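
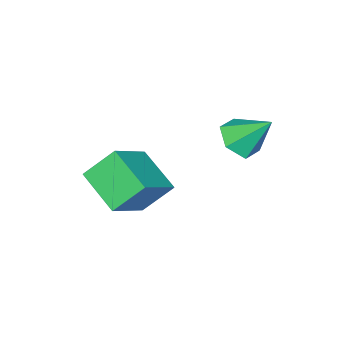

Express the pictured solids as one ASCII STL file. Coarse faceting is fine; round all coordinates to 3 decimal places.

solid 
facet normal 0.145 -0.672 -0.726
outer loop
vertex -0.017 2.059 3.034
vertex -0.392 2.613 2.447
vertex 0.485 2.646 2.591
endloop
endfacet
facet normal 0.674 -0.019 0.739
outer loop
vertex -0.017 2.059 3.034
vertex 0.485 2.646 2.591
vertex -0.628 3.707 3.633
endloop
endfacet
facet normal 0.145 -0.671 -0.727
outer loop
vertex 0.485 2.646 2.591
vertex -0.392 2.613 2.447
vertex 0.11 3.2 2.005
endloop
endfacet
facet normal 0.747 0.650 0.136
outer loop
vertex 0.485 2.646 2.591
vertex 0.11 3.2 2.005
vertex -0.628 3.707 3.633
endloop
endfacet
facet normal 0.144 -0.671 -0.727
outer loop
vertex 0.11 3.2 2.005
vertex -0.392 2.613 2.447
vertex -0.768 3.167 1.861
endloop
endfacet
facet normal 0.012 0.956 -0.292
outer loop
vertex 0.11 3.2 2.005
vertex -0.768 3.167 1.861
vertex -0.628 3.707 3.633
endloop
endfacet
facet normal 0.144 -0.671 -0.727
outer loop
vertex -0.768 3.167 1.861
vertex -0.392 2.613 2.447
vertex -1.27 2.58 2.303
endloop
endfacet
facet normal -0.797 0.593 -0.118
outer loop
vertex -0.768 3.167 1.861
vertex -1.27 2.58 2.303
vertex -0.628 3.707 3.633
endloop
endfacet
facet normal 0.144 -0.672 -0.727
outer loop
vertex -1.27 2.58 2.303
vertex -0.392 2.613 2.447
vertex -0.894 2.026 2.89
endloop
endfacet
facet normal -0.871 -0.077 0.485
outer loop
vertex -1.27 2.58 2.303
vertex -0.894 2.026 2.89
vertex -0.628 3.707 3.633
endloop
endfacet
facet normal 0.145 -0.672 -0.726
outer loop
vertex -0.894 2.026 2.89
vertex -0.392 2.613 2.447
vertex -0.017 2.059 3.034
endloop
endfacet
facet normal -0.136 -0.382 0.914
outer loop
vertex -0.894 2.026 2.89
vertex -0.017 2.059 3.034
vertex -0.628 3.707 3.633
endloop
endfacet
facet normal -0.824 -0.042 -0.566
outer loop
vertex -0.104 -1.137 0.225
vertex 0.381 0.491 -0.603
vertex 0.68 -1.922 -0.858
endloop
endfacet
facet normal -0.257 -0.861 0.438
outer loop
vertex 2.459 -1.831 0.363
vertex -0.104 -1.137 0.225
vertex 0.68 -1.922 -0.858
endloop
endfacet
facet normal -0.824 -0.042 -0.566
outer loop
vertex 0.68 -1.922 -0.858
vertex 0.381 0.491 -0.603
vertex 1.165 -0.294 -1.686
endloop
endfacet
facet normal 0.506 -0.506 -0.699
outer loop
vertex 1.165 -0.294 -1.686
vertex 2.459 -1.831 0.363
vertex 0.68 -1.922 -0.858
endloop
endfacet
facet normal -0.506 0.506 0.699
outer loop
vertex -0.104 -1.137 0.225
vertex 2.16 0.582 0.618
vertex 0.381 0.491 -0.603
endloop
endfacet
facet normal -0.257 -0.861 0.438
outer loop
vertex 1.675 -1.046 1.446
vertex -0.104 -1.137 0.225
vertex 2.459 -1.831 0.363
endloop
endfacet
facet normal -0.506 0.506 0.699
outer loop
vertex 1.675 -1.046 1.446
vertex 2.16 0.582 0.618
vertex -0.104 -1.137 0.225
endloop
endfacet
facet normal 0.257 0.861 -0.438
outer loop
vertex 0.381 0.491 -0.603
vertex 2.16 0.582 0.618
vertex 1.165 -0.294 -1.686
endloop
endfacet
facet normal 0.506 -0.506 -0.699
outer loop
vertex 2.944 -0.203 -0.465
vertex 2.459 -1.831 0.363
vertex 1.165 -0.294 -1.686
endloop
endfacet
facet normal 0.257 0.861 -0.438
outer loop
vertex 1.165 -0.294 -1.686
vertex 2.16 0.582 0.618
vertex 2.944 -0.203 -0.465
endloop
endfacet
facet normal 0.824 0.042 0.566
outer loop
vertex 2.944 -0.203 -0.465
vertex 1.675 -1.046 1.446
vertex 2.459 -1.831 0.363
endloop
endfacet
facet normal 0.824 0.042 0.566
outer loop
vertex 2.16 0.582 0.618
vertex 1.675 -1.046 1.446
vertex 2.944 -0.203 -0.465
endloop
endfacet

endsolid


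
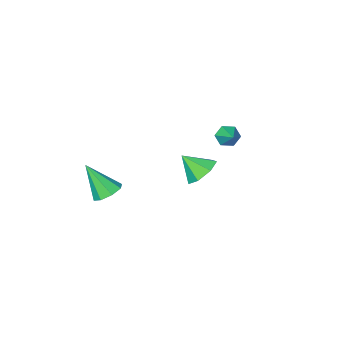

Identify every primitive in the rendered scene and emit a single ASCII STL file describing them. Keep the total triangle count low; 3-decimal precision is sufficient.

solid 
facet normal -0.507 0.514 -0.692
outer loop
vertex -3.261 -2.801 -3.361
vertex -4.093 -2.913 -2.835
vertex -3.424 -2.185 -2.784
endloop
endfacet
facet normal 0.982 0.128 0.140
outer loop
vertex -3.261 -2.801 -3.361
vertex -3.424 -2.185 -2.784
vertex -3.367 -3.647 -1.845
endloop
endfacet
facet normal -0.507 0.514 -0.692
outer loop
vertex -3.424 -2.185 -2.784
vertex -4.093 -2.913 -2.835
vertex -4.09 -2.117 -2.246
endloop
endfacet
facet normal 0.588 0.453 0.670
outer loop
vertex -3.424 -2.185 -2.784
vertex -4.09 -2.117 -2.246
vertex -3.367 -3.647 -1.845
endloop
endfacet
facet normal -0.507 0.514 -0.692
outer loop
vertex -4.09 -2.117 -2.246
vertex -4.093 -2.913 -2.835
vertex -4.758 -2.648 -2.151
endloop
endfacet
facet normal -0.047 0.233 0.971
outer loop
vertex -4.09 -2.117 -2.246
vertex -4.758 -2.648 -2.151
vertex -3.367 -3.647 -1.845
endloop
endfacet
facet normal -0.507 0.514 -0.692
outer loop
vertex -4.758 -2.648 -2.151
vertex -4.093 -2.913 -2.835
vertex -4.925 -3.379 -2.571
endloop
endfacet
facet normal -0.444 -0.368 0.817
outer loop
vertex -4.758 -2.648 -2.151
vertex -4.925 -3.379 -2.571
vertex -3.367 -3.647 -1.845
endloop
endfacet
facet normal -0.507 0.514 -0.692
outer loop
vertex -4.925 -3.379 -2.571
vertex -4.093 -2.913 -2.835
vertex -4.465 -3.758 -3.19
endloop
endfacet
facet normal -0.304 -0.896 0.323
outer loop
vertex -4.925 -3.379 -2.571
vertex -4.465 -3.758 -3.19
vertex -3.367 -3.647 -1.845
endloop
endfacet
facet normal -0.507 0.514 -0.692
outer loop
vertex -4.465 -3.758 -3.19
vertex -4.093 -2.913 -2.835
vertex -3.725 -3.501 -3.541
endloop
endfacet
facet normal 0.266 -0.954 -0.138
outer loop
vertex -4.465 -3.758 -3.19
vertex -3.725 -3.501 -3.541
vertex -3.367 -3.647 -1.845
endloop
endfacet
facet normal -0.507 0.514 -0.692
outer loop
vertex -3.725 -3.501 -3.541
vertex -4.093 -2.913 -2.835
vertex -3.261 -2.801 -3.361
endloop
endfacet
facet normal 0.838 -0.499 -0.220
outer loop
vertex -3.725 -3.501 -3.541
vertex -3.261 -2.801 -3.361
vertex -3.367 -3.647 -1.845
endloop
endfacet
facet normal -0.282 -0.815 -0.506
outer loop
vertex -1.915 2.277 3.125
vertex -2.351 2.179 3.526
vertex -2.459 2.517 3.042
endloop
endfacet
facet normal 0.398 0.696 -0.598
outer loop
vertex -1.915 2.277 3.125
vertex -2.459 2.517 3.042
vertex -1.989 3.221 4.174
endloop
endfacet
facet normal -0.282 -0.815 -0.506
outer loop
vertex -2.459 2.517 3.042
vertex -2.351 2.179 3.526
vertex -2.895 2.419 3.443
endloop
endfacet
facet normal -0.474 0.822 -0.315
outer loop
vertex -2.459 2.517 3.042
vertex -2.895 2.419 3.443
vertex -1.989 3.221 4.174
endloop
endfacet
facet normal -0.282 -0.815 -0.507
outer loop
vertex -2.895 2.419 3.443
vertex -2.351 2.179 3.526
vertex -2.786 2.08 3.927
endloop
endfacet
facet normal -0.766 0.432 0.475
outer loop
vertex -2.895 2.419 3.443
vertex -2.786 2.08 3.927
vertex -1.989 3.221 4.174
endloop
endfacet
facet normal -0.283 -0.814 -0.508
outer loop
vertex -2.786 2.08 3.927
vertex -2.351 2.179 3.526
vertex -2.242 1.84 4.009
endloop
endfacet
facet normal -0.184 -0.083 0.979
outer loop
vertex -2.786 2.08 3.927
vertex -2.242 1.84 4.009
vertex -1.989 3.221 4.174
endloop
endfacet
facet normal -0.283 -0.814 -0.508
outer loop
vertex -2.242 1.84 4.009
vertex -2.351 2.179 3.526
vertex -1.807 1.939 3.608
endloop
endfacet
facet normal 0.688 -0.209 0.695
outer loop
vertex -2.242 1.84 4.009
vertex -1.807 1.939 3.608
vertex -1.989 3.221 4.174
endloop
endfacet
facet normal -0.283 -0.814 -0.507
outer loop
vertex -1.807 1.939 3.608
vertex -2.351 2.179 3.526
vertex -1.915 2.277 3.125
endloop
endfacet
facet normal 0.979 0.180 -0.093
outer loop
vertex -1.807 1.939 3.608
vertex -1.915 2.277 3.125
vertex -1.989 3.221 4.174
endloop
endfacet
facet normal -0.341 0.469 -0.814
outer loop
vertex 2.718 -1.167 -1.196
vertex 1.991 -1.158 -0.886
vertex 2.613 -0.671 -0.866
endloop
endfacet
facet normal 0.985 0.140 0.103
outer loop
vertex 2.718 -1.167 -1.196
vertex 2.613 -0.671 -0.866
vertex 2.649 -2.062 0.686
endloop
endfacet
facet normal -0.340 0.468 -0.816
outer loop
vertex 2.613 -0.671 -0.866
vertex 1.991 -1.158 -0.886
vertex 2.143 -0.46 -0.549
endloop
endfacet
facet normal 0.616 0.594 0.518
outer loop
vertex 2.613 -0.671 -0.866
vertex 2.143 -0.46 -0.549
vertex 2.649 -2.062 0.686
endloop
endfacet
facet normal -0.341 0.468 -0.815
outer loop
vertex 2.143 -0.46 -0.549
vertex 1.991 -1.158 -0.886
vertex 1.584 -0.658 -0.429
endloop
endfacet
facet normal -0.042 0.602 0.798
outer loop
vertex 2.143 -0.46 -0.549
vertex 1.584 -0.658 -0.429
vertex 2.649 -2.062 0.686
endloop
endfacet
facet normal -0.341 0.468 -0.815
outer loop
vertex 1.584 -0.658 -0.429
vertex 1.991 -1.158 -0.886
vertex 1.264 -1.149 -0.577
endloop
endfacet
facet normal -0.606 0.160 0.780
outer loop
vertex 1.584 -0.658 -0.429
vertex 1.264 -1.149 -0.577
vertex 2.649 -2.062 0.686
endloop
endfacet
facet normal -0.340 0.469 -0.815
outer loop
vertex 1.264 -1.149 -0.577
vertex 1.991 -1.158 -0.886
vertex 1.37 -1.645 -0.907
endloop
endfacet
facet normal -0.743 -0.473 0.473
outer loop
vertex 1.264 -1.149 -0.577
vertex 1.37 -1.645 -0.907
vertex 2.649 -2.062 0.686
endloop
endfacet
facet normal -0.340 0.469 -0.815
outer loop
vertex 1.37 -1.645 -0.907
vertex 1.991 -1.158 -0.886
vertex 1.839 -1.856 -1.224
endloop
endfacet
facet normal -0.376 -0.925 0.060
outer loop
vertex 1.37 -1.645 -0.907
vertex 1.839 -1.856 -1.224
vertex 2.649 -2.062 0.686
endloop
endfacet
facet normal -0.342 0.469 -0.814
outer loop
vertex 1.839 -1.856 -1.224
vertex 1.991 -1.158 -0.886
vertex 2.398 -1.657 -1.344
endloop
endfacet
facet normal 0.285 -0.933 -0.221
outer loop
vertex 1.839 -1.856 -1.224
vertex 2.398 -1.657 -1.344
vertex 2.649 -2.062 0.686
endloop
endfacet
facet normal -0.341 0.469 -0.814
outer loop
vertex 2.398 -1.657 -1.344
vertex 1.991 -1.158 -0.886
vertex 2.718 -1.167 -1.196
endloop
endfacet
facet normal 0.847 -0.492 -0.203
outer loop
vertex 2.398 -1.657 -1.344
vertex 2.718 -1.167 -1.196
vertex 2.649 -2.062 0.686
endloop
endfacet

endsolid


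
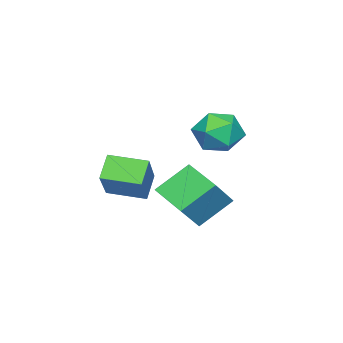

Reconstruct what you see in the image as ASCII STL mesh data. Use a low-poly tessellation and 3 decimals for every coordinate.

solid 
facet normal -0.691 0.076 -0.719
outer loop
vertex -3.98 1.888 -2.985
vertex -3.274 3.427 -3.501
vertex -2.906 1.02 -4.108
endloop
endfacet
facet normal -0.399 -0.870 0.291
outer loop
vertex -1.746 0.893 -2.899
vertex -3.98 1.888 -2.985
vertex -2.906 1.02 -4.108
endloop
endfacet
facet normal -0.690 0.076 -0.720
outer loop
vertex -2.906 1.02 -4.108
vertex -3.274 3.427 -3.501
vertex -2.2 2.559 -4.623
endloop
endfacet
facet normal 0.604 -0.488 -0.630
outer loop
vertex -2.2 2.559 -4.623
vertex -1.746 0.893 -2.899
vertex -2.906 1.02 -4.108
endloop
endfacet
facet normal -0.604 0.488 0.630
outer loop
vertex -3.98 1.888 -2.985
vertex -2.114 3.3 -2.292
vertex -3.274 3.427 -3.501
endloop
endfacet
facet normal -0.399 -0.870 0.291
outer loop
vertex -2.82 1.761 -1.777
vertex -3.98 1.888 -2.985
vertex -1.746 0.893 -2.899
endloop
endfacet
facet normal -0.603 0.488 0.631
outer loop
vertex -2.82 1.761 -1.777
vertex -2.114 3.3 -2.292
vertex -3.98 1.888 -2.985
endloop
endfacet
facet normal 0.399 0.870 -0.291
outer loop
vertex -3.274 3.427 -3.501
vertex -2.114 3.3 -2.292
vertex -2.2 2.559 -4.623
endloop
endfacet
facet normal 0.603 -0.488 -0.631
outer loop
vertex -1.04 2.432 -3.415
vertex -1.746 0.893 -2.899
vertex -2.2 2.559 -4.623
endloop
endfacet
facet normal 0.398 0.870 -0.291
outer loop
vertex -2.2 2.559 -4.623
vertex -2.114 3.3 -2.292
vertex -1.04 2.432 -3.415
endloop
endfacet
facet normal 0.690 -0.076 0.719
outer loop
vertex -1.04 2.432 -3.415
vertex -2.82 1.761 -1.777
vertex -1.746 0.893 -2.899
endloop
endfacet
facet normal 0.691 -0.076 0.719
outer loop
vertex -2.114 3.3 -2.292
vertex -2.82 1.761 -1.777
vertex -1.04 2.432 -3.415
endloop
endfacet
facet normal -0.667 -0.127 0.734
outer loop
vertex -0.297 -0.27 -0.809
vertex -0.783 1.233 -0.99
vertex -1.737 -0.906 -2.229
endloop
endfacet
facet normal 0.306 -0.945 0.113
outer loop
vertex -0.937 -0.753 -3.11
vertex -0.297 -0.27 -0.809
vertex -1.737 -0.906 -2.229
endloop
endfacet
facet normal -0.667 -0.127 0.734
outer loop
vertex -1.737 -0.906 -2.229
vertex -0.783 1.233 -0.99
vertex -2.223 0.597 -2.41
endloop
endfacet
facet normal -0.680 -0.300 -0.669
outer loop
vertex -2.223 0.597 -2.41
vertex -0.937 -0.753 -3.11
vertex -1.737 -0.906 -2.229
endloop
endfacet
facet normal 0.680 0.300 0.669
outer loop
vertex -0.297 -0.27 -0.809
vertex 0.017 1.386 -1.871
vertex -0.783 1.233 -0.99
endloop
endfacet
facet normal 0.306 -0.945 0.113
outer loop
vertex 0.503 -0.117 -1.69
vertex -0.297 -0.27 -0.809
vertex -0.937 -0.753 -3.11
endloop
endfacet
facet normal 0.680 0.300 0.669
outer loop
vertex 0.503 -0.117 -1.69
vertex 0.017 1.386 -1.871
vertex -0.297 -0.27 -0.809
endloop
endfacet
facet normal -0.306 0.945 -0.113
outer loop
vertex -0.783 1.233 -0.99
vertex 0.017 1.386 -1.871
vertex -2.223 0.597 -2.41
endloop
endfacet
facet normal -0.680 -0.300 -0.669
outer loop
vertex -1.423 0.75 -3.291
vertex -0.937 -0.753 -3.11
vertex -2.223 0.597 -2.41
endloop
endfacet
facet normal -0.306 0.945 -0.113
outer loop
vertex -2.223 0.597 -2.41
vertex 0.017 1.386 -1.871
vertex -1.423 0.75 -3.291
endloop
endfacet
facet normal 0.667 0.127 -0.734
outer loop
vertex -1.423 0.75 -3.291
vertex 0.503 -0.117 -1.69
vertex -0.937 -0.753 -3.11
endloop
endfacet
facet normal 0.667 0.127 -0.734
outer loop
vertex 0.017 1.386 -1.871
vertex 0.503 -0.117 -1.69
vertex -1.423 0.75 -3.291
endloop
endfacet
facet normal -0.931 -0.202 0.305
outer loop
vertex -2.603 3.652 0.345
vertex -2.226 2.905 1.0
vertex -2.332 3.905 1.34
endloop
endfacet
facet normal -0.869 0.482 0.114
outer loop
vertex -2.603 3.652 0.345
vertex -2.332 3.905 1.34
vertex -2.077 4.554 0.538
endloop
endfacet
facet normal -0.653 0.502 -0.567
outer loop
vertex -2.603 3.652 0.345
vertex -2.077 4.554 0.538
vertex -1.813 3.954 -0.297
endloop
endfacet
facet normal -0.582 -0.170 -0.796
outer loop
vertex -2.603 3.652 0.345
vertex -1.813 3.954 -0.297
vertex -1.905 2.935 -0.012
endloop
endfacet
facet normal -0.753 -0.605 -0.257
outer loop
vertex -2.603 3.652 0.345
vertex -1.905 2.935 -0.012
vertex -2.226 2.905 1.0
endloop
endfacet
facet normal -0.359 0.778 0.516
outer loop
vertex -2.077 4.554 0.538
vertex -2.332 3.905 1.34
vertex -1.375 4.365 1.312
endloop
endfacet
facet normal -0.458 -0.329 0.826
outer loop
vertex -2.332 3.905 1.34
vertex -2.226 2.905 1.0
vertex -1.467 3.346 1.597
endloop
endfacet
facet normal -0.172 -0.982 -0.084
outer loop
vertex -2.226 2.905 1.0
vertex -1.905 2.935 -0.012
vertex -1.203 2.746 0.762
endloop
endfacet
facet normal 0.105 -0.277 -0.955
outer loop
vertex -1.905 2.935 -0.012
vertex -1.813 3.954 -0.297
vertex -0.948 3.395 -0.04
endloop
endfacet
facet normal -0.010 0.811 -0.586
outer loop
vertex -1.813 3.954 -0.297
vertex -2.077 4.554 0.538
vertex -1.054 4.395 0.3
endloop
endfacet
facet normal 0.582 0.170 0.796
outer loop
vertex -0.677 3.648 0.955
vertex -1.375 4.365 1.312
vertex -1.467 3.346 1.597
endloop
endfacet
facet normal 0.653 -0.502 0.567
outer loop
vertex -0.677 3.648 0.955
vertex -1.467 3.346 1.597
vertex -1.203 2.746 0.762
endloop
endfacet
facet normal 0.869 -0.482 -0.114
outer loop
vertex -0.677 3.648 0.955
vertex -1.203 2.746 0.762
vertex -0.948 3.395 -0.04
endloop
endfacet
facet normal 0.931 0.202 -0.305
outer loop
vertex -0.677 3.648 0.955
vertex -0.948 3.395 -0.04
vertex -1.054 4.395 0.3
endloop
endfacet
facet normal 0.753 0.605 0.257
outer loop
vertex -0.677 3.648 0.955
vertex -1.054 4.395 0.3
vertex -1.375 4.365 1.312
endloop
endfacet
facet normal -0.105 0.277 0.955
outer loop
vertex -1.467 3.346 1.597
vertex -1.375 4.365 1.312
vertex -2.332 3.905 1.34
endloop
endfacet
facet normal 0.010 -0.811 0.586
outer loop
vertex -1.203 2.746 0.762
vertex -1.467 3.346 1.597
vertex -2.226 2.905 1.0
endloop
endfacet
facet normal 0.359 -0.778 -0.516
outer loop
vertex -0.948 3.395 -0.04
vertex -1.203 2.746 0.762
vertex -1.905 2.935 -0.012
endloop
endfacet
facet normal 0.458 0.329 -0.826
outer loop
vertex -1.054 4.395 0.3
vertex -0.948 3.395 -0.04
vertex -1.813 3.954 -0.297
endloop
endfacet
facet normal 0.172 0.982 0.084
outer loop
vertex -1.375 4.365 1.312
vertex -1.054 4.395 0.3
vertex -2.077 4.554 0.538
endloop
endfacet

endsolid


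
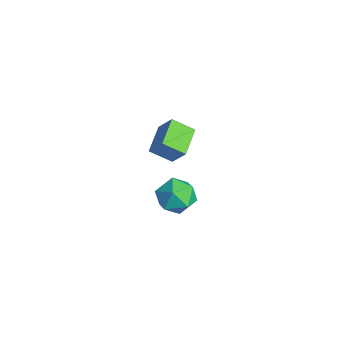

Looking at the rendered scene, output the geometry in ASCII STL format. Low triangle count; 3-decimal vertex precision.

solid 
facet normal -0.878 0.214 0.427
outer loop
vertex 1.509 1.534 -1.199
vertex 2.041 1.768 -0.223
vertex 1.869 2.59 -0.988
endloop
endfacet
facet normal -0.893 0.359 -0.272
outer loop
vertex 1.509 1.534 -1.199
vertex 1.869 2.59 -0.988
vertex 2.003 2.14 -2.022
endloop
endfacet
facet normal -0.743 -0.243 -0.624
outer loop
vertex 1.509 1.534 -1.199
vertex 2.003 2.14 -2.022
vertex 2.257 1.041 -1.897
endloop
endfacet
facet normal -0.635 -0.759 -0.144
outer loop
vertex 1.509 1.534 -1.199
vertex 2.257 1.041 -1.897
vertex 2.28 0.811 -0.785
endloop
endfacet
facet normal -0.719 -0.477 0.506
outer loop
vertex 1.509 1.534 -1.199
vertex 2.28 0.811 -0.785
vertex 2.041 1.768 -0.223
endloop
endfacet
facet normal -0.376 0.831 -0.410
outer loop
vertex 2.003 2.14 -2.022
vertex 1.869 2.59 -0.988
vertex 2.84 2.749 -1.555
endloop
endfacet
facet normal -0.353 0.597 0.721
outer loop
vertex 1.869 2.59 -0.988
vertex 2.041 1.768 -0.223
vertex 2.863 2.519 -0.443
endloop
endfacet
facet normal -0.094 -0.521 0.848
outer loop
vertex 2.041 1.768 -0.223
vertex 2.28 0.811 -0.785
vertex 3.117 1.42 -0.318
endloop
endfacet
facet normal 0.042 -0.978 -0.203
outer loop
vertex 2.28 0.811 -0.785
vertex 2.257 1.041 -1.897
vertex 3.251 0.97 -1.352
endloop
endfacet
facet normal -0.133 -0.142 -0.981
outer loop
vertex 2.257 1.041 -1.897
vertex 2.003 2.14 -2.022
vertex 3.079 1.792 -2.117
endloop
endfacet
facet normal 0.635 0.759 0.144
outer loop
vertex 3.611 2.026 -1.141
vertex 2.84 2.749 -1.555
vertex 2.863 2.519 -0.443
endloop
endfacet
facet normal 0.743 0.243 0.624
outer loop
vertex 3.611 2.026 -1.141
vertex 2.863 2.519 -0.443
vertex 3.117 1.42 -0.318
endloop
endfacet
facet normal 0.893 -0.359 0.272
outer loop
vertex 3.611 2.026 -1.141
vertex 3.117 1.42 -0.318
vertex 3.251 0.97 -1.352
endloop
endfacet
facet normal 0.878 -0.214 -0.427
outer loop
vertex 3.611 2.026 -1.141
vertex 3.251 0.97 -1.352
vertex 3.079 1.792 -2.117
endloop
endfacet
facet normal 0.719 0.477 -0.506
outer loop
vertex 3.611 2.026 -1.141
vertex 3.079 1.792 -2.117
vertex 2.84 2.749 -1.555
endloop
endfacet
facet normal -0.042 0.978 0.203
outer loop
vertex 2.863 2.519 -0.443
vertex 2.84 2.749 -1.555
vertex 1.869 2.59 -0.988
endloop
endfacet
facet normal 0.133 0.142 0.981
outer loop
vertex 3.117 1.42 -0.318
vertex 2.863 2.519 -0.443
vertex 2.041 1.768 -0.223
endloop
endfacet
facet normal 0.376 -0.831 0.410
outer loop
vertex 3.251 0.97 -1.352
vertex 3.117 1.42 -0.318
vertex 2.28 0.811 -0.785
endloop
endfacet
facet normal 0.353 -0.597 -0.721
outer loop
vertex 3.079 1.792 -2.117
vertex 3.251 0.97 -1.352
vertex 2.257 1.041 -1.897
endloop
endfacet
facet normal 0.094 0.521 -0.848
outer loop
vertex 2.84 2.749 -1.555
vertex 3.079 1.792 -2.117
vertex 2.003 2.14 -2.022
endloop
endfacet
facet normal -0.524 -0.322 -0.789
outer loop
vertex -3.293 2.224 -2.96
vertex -4.682 3.185 -2.43
vertex -2.822 3.326 -3.722
endloop
endfacet
facet normal 0.785 -0.543 -0.300
outer loop
vertex -2.058 3.795 -2.57
vertex -3.293 2.224 -2.96
vertex -2.822 3.326 -3.722
endloop
endfacet
facet normal -0.524 -0.322 -0.789
outer loop
vertex -2.822 3.326 -3.722
vertex -4.682 3.185 -2.43
vertex -4.211 4.286 -3.192
endloop
endfacet
facet normal 0.332 0.776 -0.536
outer loop
vertex -4.211 4.286 -3.192
vertex -2.058 3.795 -2.57
vertex -2.822 3.326 -3.722
endloop
endfacet
facet normal -0.332 -0.776 0.536
outer loop
vertex -3.293 2.224 -2.96
vertex -3.918 3.654 -1.278
vertex -4.682 3.185 -2.43
endloop
endfacet
facet normal 0.785 -0.543 -0.299
outer loop
vertex -2.529 2.694 -1.808
vertex -3.293 2.224 -2.96
vertex -2.058 3.795 -2.57
endloop
endfacet
facet normal -0.332 -0.776 0.537
outer loop
vertex -2.529 2.694 -1.808
vertex -3.918 3.654 -1.278
vertex -3.293 2.224 -2.96
endloop
endfacet
facet normal -0.785 0.543 0.299
outer loop
vertex -4.682 3.185 -2.43
vertex -3.918 3.654 -1.278
vertex -4.211 4.286 -3.192
endloop
endfacet
facet normal 0.332 0.776 -0.537
outer loop
vertex -3.447 4.756 -2.04
vertex -2.058 3.795 -2.57
vertex -4.211 4.286 -3.192
endloop
endfacet
facet normal -0.785 0.542 0.299
outer loop
vertex -4.211 4.286 -3.192
vertex -3.918 3.654 -1.278
vertex -3.447 4.756 -2.04
endloop
endfacet
facet normal 0.524 0.322 0.789
outer loop
vertex -3.447 4.756 -2.04
vertex -2.529 2.694 -1.808
vertex -2.058 3.795 -2.57
endloop
endfacet
facet normal 0.523 0.322 0.789
outer loop
vertex -3.918 3.654 -1.278
vertex -2.529 2.694 -1.808
vertex -3.447 4.756 -2.04
endloop
endfacet

endsolid


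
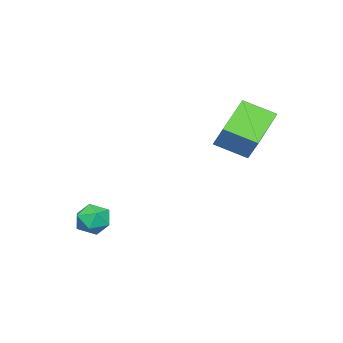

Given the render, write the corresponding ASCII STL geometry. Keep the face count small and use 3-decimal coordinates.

solid 
facet normal -0.376 -0.491 -0.786
outer loop
vertex -2.25 -0.119 2.17
vertex -2.611 1.205 1.516
vertex -0.297 -0.063 1.202
endloop
endfacet
facet normal 0.238 -0.871 0.430
outer loop
vertex 0.191 0.575 2.224
vertex -2.25 -0.119 2.17
vertex -0.297 -0.063 1.202
endloop
endfacet
facet normal -0.376 -0.491 -0.786
outer loop
vertex -0.297 -0.063 1.202
vertex -2.611 1.205 1.516
vertex -0.659 1.26 0.548
endloop
endfacet
facet normal 0.896 0.026 -0.444
outer loop
vertex -0.659 1.26 0.548
vertex 0.191 0.575 2.224
vertex -0.297 -0.063 1.202
endloop
endfacet
facet normal -0.896 -0.025 0.444
outer loop
vertex -2.25 -0.119 2.17
vertex -2.123 1.843 2.538
vertex -2.611 1.205 1.516
endloop
endfacet
facet normal 0.238 -0.871 0.430
outer loop
vertex -1.761 0.52 3.192
vertex -2.25 -0.119 2.17
vertex 0.191 0.575 2.224
endloop
endfacet
facet normal -0.895 -0.025 0.444
outer loop
vertex -1.761 0.52 3.192
vertex -2.123 1.843 2.538
vertex -2.25 -0.119 2.17
endloop
endfacet
facet normal -0.238 0.871 -0.430
outer loop
vertex -2.611 1.205 1.516
vertex -2.123 1.843 2.538
vertex -0.659 1.26 0.548
endloop
endfacet
facet normal 0.896 0.025 -0.444
outer loop
vertex -0.17 1.899 1.57
vertex 0.191 0.575 2.224
vertex -0.659 1.26 0.548
endloop
endfacet
facet normal -0.238 0.871 -0.430
outer loop
vertex -0.659 1.26 0.548
vertex -2.123 1.843 2.538
vertex -0.17 1.899 1.57
endloop
endfacet
facet normal 0.376 0.491 0.786
outer loop
vertex -0.17 1.899 1.57
vertex -1.761 0.52 3.192
vertex 0.191 0.575 2.224
endloop
endfacet
facet normal 0.375 0.491 0.786
outer loop
vertex -2.123 1.843 2.538
vertex -1.761 0.52 3.192
vertex -0.17 1.899 1.57
endloop
endfacet
facet normal 0.050 0.889 0.455
outer loop
vertex 2.602 -3.069 -2.617
vertex 2.091 -3.338 -2.034
vertex 2.901 -3.43 -1.944
endloop
endfacet
facet normal 0.657 0.746 0.108
outer loop
vertex 2.602 -3.069 -2.617
vertex 2.901 -3.43 -1.944
vertex 3.22 -3.604 -2.679
endloop
endfacet
facet normal 0.498 0.643 -0.581
outer loop
vertex 2.602 -3.069 -2.617
vertex 3.22 -3.604 -2.679
vertex 2.606 -3.621 -3.224
endloop
endfacet
facet normal -0.206 0.723 -0.659
outer loop
vertex 2.602 -3.069 -2.617
vertex 2.606 -3.621 -3.224
vertex 1.909 -3.456 -2.825
endloop
endfacet
facet normal -0.483 0.875 -0.019
outer loop
vertex 2.602 -3.069 -2.617
vertex 1.909 -3.456 -2.825
vertex 2.091 -3.338 -2.034
endloop
endfacet
facet normal 0.920 0.135 0.367
outer loop
vertex 3.22 -3.604 -2.679
vertex 2.901 -3.43 -1.944
vertex 3.091 -4.204 -2.135
endloop
endfacet
facet normal -0.061 0.368 0.928
outer loop
vertex 2.901 -3.43 -1.944
vertex 2.091 -3.338 -2.034
vertex 2.394 -4.039 -1.736
endloop
endfacet
facet normal -0.925 0.345 0.161
outer loop
vertex 2.091 -3.338 -2.034
vertex 1.909 -3.456 -2.825
vertex 1.78 -4.056 -2.281
endloop
endfacet
facet normal -0.477 0.099 -0.874
outer loop
vertex 1.909 -3.456 -2.825
vertex 2.606 -3.621 -3.224
vertex 2.099 -4.23 -3.016
endloop
endfacet
facet normal 0.664 -0.031 -0.747
outer loop
vertex 2.606 -3.621 -3.224
vertex 3.22 -3.604 -2.679
vertex 2.909 -4.322 -2.926
endloop
endfacet
facet normal 0.206 -0.723 0.659
outer loop
vertex 2.398 -4.591 -2.343
vertex 3.091 -4.204 -2.135
vertex 2.394 -4.039 -1.736
endloop
endfacet
facet normal -0.498 -0.643 0.581
outer loop
vertex 2.398 -4.591 -2.343
vertex 2.394 -4.039 -1.736
vertex 1.78 -4.056 -2.281
endloop
endfacet
facet normal -0.657 -0.746 -0.108
outer loop
vertex 2.398 -4.591 -2.343
vertex 1.78 -4.056 -2.281
vertex 2.099 -4.23 -3.016
endloop
endfacet
facet normal -0.050 -0.889 -0.455
outer loop
vertex 2.398 -4.591 -2.343
vertex 2.099 -4.23 -3.016
vertex 2.909 -4.322 -2.926
endloop
endfacet
facet normal 0.483 -0.875 0.019
outer loop
vertex 2.398 -4.591 -2.343
vertex 2.909 -4.322 -2.926
vertex 3.091 -4.204 -2.135
endloop
endfacet
facet normal 0.477 -0.099 0.874
outer loop
vertex 2.394 -4.039 -1.736
vertex 3.091 -4.204 -2.135
vertex 2.901 -3.43 -1.944
endloop
endfacet
facet normal -0.664 0.031 0.747
outer loop
vertex 1.78 -4.056 -2.281
vertex 2.394 -4.039 -1.736
vertex 2.091 -3.338 -2.034
endloop
endfacet
facet normal -0.920 -0.135 -0.367
outer loop
vertex 2.099 -4.23 -3.016
vertex 1.78 -4.056 -2.281
vertex 1.909 -3.456 -2.825
endloop
endfacet
facet normal 0.061 -0.368 -0.928
outer loop
vertex 2.909 -4.322 -2.926
vertex 2.099 -4.23 -3.016
vertex 2.606 -3.621 -3.224
endloop
endfacet
facet normal 0.925 -0.345 -0.161
outer loop
vertex 3.091 -4.204 -2.135
vertex 2.909 -4.322 -2.926
vertex 3.22 -3.604 -2.679
endloop
endfacet

endsolid


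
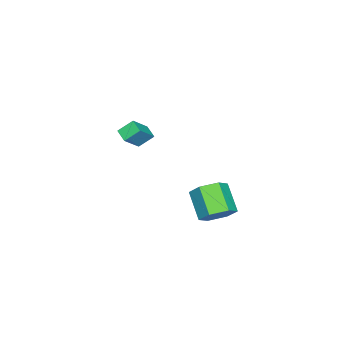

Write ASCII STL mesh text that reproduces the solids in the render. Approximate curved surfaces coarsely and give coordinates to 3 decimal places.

solid 
facet normal -0.429 0.650 0.627
outer loop
vertex -2.751 -3.989 2.34
vertex -2.256 -3.387 2.054
vertex -3.803 -3.638 1.257
endloop
endfacet
facet normal -0.596 -0.726 0.344
outer loop
vertex -3.344 -4.333 0.586
vertex -2.751 -3.989 2.34
vertex -3.803 -3.638 1.257
endloop
endfacet
facet normal -0.429 0.650 0.627
outer loop
vertex -3.803 -3.638 1.257
vertex -2.256 -3.387 2.054
vertex -3.308 -3.036 0.971
endloop
endfacet
facet normal -0.679 0.226 -0.699
outer loop
vertex -3.308 -3.036 0.971
vertex -3.344 -4.333 0.586
vertex -3.803 -3.638 1.257
endloop
endfacet
facet normal 0.679 -0.226 0.699
outer loop
vertex -2.751 -3.989 2.34
vertex -1.797 -4.082 1.383
vertex -2.256 -3.387 2.054
endloop
endfacet
facet normal -0.596 -0.726 0.344
outer loop
vertex -2.292 -4.684 1.669
vertex -2.751 -3.989 2.34
vertex -3.344 -4.333 0.586
endloop
endfacet
facet normal 0.679 -0.226 0.699
outer loop
vertex -2.292 -4.684 1.669
vertex -1.797 -4.082 1.383
vertex -2.751 -3.989 2.34
endloop
endfacet
facet normal 0.596 0.726 -0.344
outer loop
vertex -2.256 -3.387 2.054
vertex -1.797 -4.082 1.383
vertex -3.308 -3.036 0.971
endloop
endfacet
facet normal -0.679 0.226 -0.699
outer loop
vertex -2.849 -3.731 0.3
vertex -3.344 -4.333 0.586
vertex -3.308 -3.036 0.971
endloop
endfacet
facet normal 0.596 0.726 -0.344
outer loop
vertex -3.308 -3.036 0.971
vertex -1.797 -4.082 1.383
vertex -2.849 -3.731 0.3
endloop
endfacet
facet normal 0.429 -0.650 -0.627
outer loop
vertex -2.849 -3.731 0.3
vertex -2.292 -4.684 1.669
vertex -3.344 -4.333 0.586
endloop
endfacet
facet normal 0.429 -0.650 -0.627
outer loop
vertex -1.797 -4.082 1.383
vertex -2.292 -4.684 1.669
vertex -2.849 -3.731 0.3
endloop
endfacet
facet normal 0.591 0.529 -0.609
outer loop
vertex 3.795 2.78 1.74
vertex 3.031 2.958 1.153
vertex 3.238 3.572 1.888
endloop
endfacet
facet normal 0.572 0.257 0.779
outer loop
vertex 3.795 2.78 1.74
vertex 3.238 3.572 1.888
vertex 2.773 1.864 2.794
endloop
endfacet
facet normal 0.572 0.257 0.779
outer loop
vertex 2.773 1.864 2.794
vertex 3.238 3.572 1.888
vertex 2.216 2.656 2.942
endloop
endfacet
facet normal -0.591 -0.529 0.609
outer loop
vertex 2.773 1.864 2.794
vertex 2.216 2.656 2.942
vertex 2.009 2.042 2.207
endloop
endfacet
facet normal 0.591 0.529 -0.609
outer loop
vertex 3.238 3.572 1.888
vertex 3.031 2.958 1.153
vertex 2.474 3.75 1.301
endloop
endfacet
facet normal -0.206 0.829 0.520
outer loop
vertex 3.238 3.572 1.888
vertex 2.474 3.75 1.301
vertex 2.216 2.656 2.942
endloop
endfacet
facet normal -0.206 0.829 0.520
outer loop
vertex 2.216 2.656 2.942
vertex 2.474 3.75 1.301
vertex 1.452 2.835 2.355
endloop
endfacet
facet normal -0.591 -0.529 0.609
outer loop
vertex 2.216 2.656 2.942
vertex 1.452 2.835 2.355
vertex 2.009 2.042 2.207
endloop
endfacet
facet normal 0.591 0.529 -0.609
outer loop
vertex 2.474 3.75 1.301
vertex 3.031 2.958 1.153
vertex 2.267 3.136 0.566
endloop
endfacet
facet normal -0.779 0.572 -0.258
outer loop
vertex 2.474 3.75 1.301
vertex 2.267 3.136 0.566
vertex 1.452 2.835 2.355
endloop
endfacet
facet normal -0.779 0.571 -0.259
outer loop
vertex 1.452 2.835 2.355
vertex 2.267 3.136 0.566
vertex 1.245 2.22 1.62
endloop
endfacet
facet normal -0.591 -0.529 0.609
outer loop
vertex 1.452 2.835 2.355
vertex 1.245 2.22 1.62
vertex 2.009 2.042 2.207
endloop
endfacet
facet normal 0.591 0.529 -0.609
outer loop
vertex 2.267 3.136 0.566
vertex 3.031 2.958 1.153
vertex 2.824 2.344 0.418
endloop
endfacet
facet normal -0.572 -0.257 -0.779
outer loop
vertex 2.267 3.136 0.566
vertex 2.824 2.344 0.418
vertex 1.245 2.22 1.62
endloop
endfacet
facet normal -0.572 -0.257 -0.779
outer loop
vertex 1.245 2.22 1.62
vertex 2.824 2.344 0.418
vertex 1.802 1.428 1.472
endloop
endfacet
facet normal -0.591 -0.529 0.609
outer loop
vertex 1.245 2.22 1.62
vertex 1.802 1.428 1.472
vertex 2.009 2.042 2.207
endloop
endfacet
facet normal 0.591 0.529 -0.609
outer loop
vertex 2.824 2.344 0.418
vertex 3.031 2.958 1.153
vertex 3.588 2.165 1.005
endloop
endfacet
facet normal 0.206 -0.829 -0.521
outer loop
vertex 2.824 2.344 0.418
vertex 3.588 2.165 1.005
vertex 1.802 1.428 1.472
endloop
endfacet
facet normal 0.206 -0.829 -0.520
outer loop
vertex 1.802 1.428 1.472
vertex 3.588 2.165 1.005
vertex 2.566 1.25 2.059
endloop
endfacet
facet normal -0.591 -0.529 0.609
outer loop
vertex 1.802 1.428 1.472
vertex 2.566 1.25 2.059
vertex 2.009 2.042 2.207
endloop
endfacet
facet normal 0.591 0.529 -0.609
outer loop
vertex 3.588 2.165 1.005
vertex 3.031 2.958 1.153
vertex 3.795 2.78 1.74
endloop
endfacet
facet normal 0.779 -0.572 0.259
outer loop
vertex 3.588 2.165 1.005
vertex 3.795 2.78 1.74
vertex 2.566 1.25 2.059
endloop
endfacet
facet normal 0.779 -0.572 0.258
outer loop
vertex 2.566 1.25 2.059
vertex 3.795 2.78 1.74
vertex 2.773 1.864 2.794
endloop
endfacet
facet normal -0.591 -0.529 0.609
outer loop
vertex 2.566 1.25 2.059
vertex 2.773 1.864 2.794
vertex 2.009 2.042 2.207
endloop
endfacet

endsolid


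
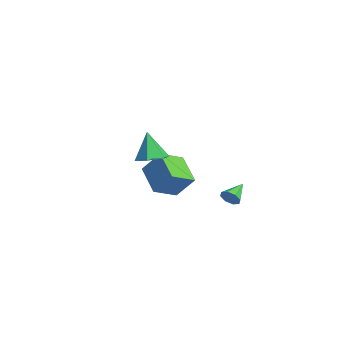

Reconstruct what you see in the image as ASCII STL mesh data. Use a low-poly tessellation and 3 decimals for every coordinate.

solid 
facet normal 0.277 0.076 -0.958
outer loop
vertex 2.075 -2.063 2.748
vertex 1.371 -2.497 2.51
vertex 1.347 -1.639 2.571
endloop
endfacet
facet normal 0.304 0.761 0.573
outer loop
vertex 2.075 -2.063 2.748
vertex 1.347 -1.639 2.571
vertex 0.909 -2.623 4.11
endloop
endfacet
facet normal 0.277 0.076 -0.958
outer loop
vertex 1.347 -1.639 2.571
vertex 1.371 -2.497 2.51
vertex 0.644 -2.073 2.333
endloop
endfacet
facet normal -0.574 0.754 0.319
outer loop
vertex 1.347 -1.639 2.571
vertex 0.644 -2.073 2.333
vertex 0.909 -2.623 4.11
endloop
endfacet
facet normal 0.277 0.076 -0.958
outer loop
vertex 0.644 -2.073 2.333
vertex 1.371 -2.497 2.51
vertex 0.668 -2.931 2.272
endloop
endfacet
facet normal -0.990 -0.037 0.136
outer loop
vertex 0.644 -2.073 2.333
vertex 0.668 -2.931 2.272
vertex 0.909 -2.623 4.11
endloop
endfacet
facet normal 0.277 0.076 -0.958
outer loop
vertex 0.668 -2.931 2.272
vertex 1.371 -2.497 2.51
vertex 1.395 -3.354 2.449
endloop
endfacet
facet normal -0.529 -0.823 0.207
outer loop
vertex 0.668 -2.931 2.272
vertex 1.395 -3.354 2.449
vertex 0.909 -2.623 4.11
endloop
endfacet
facet normal 0.277 0.076 -0.958
outer loop
vertex 1.395 -3.354 2.449
vertex 1.371 -2.497 2.51
vertex 2.099 -2.92 2.687
endloop
endfacet
facet normal 0.348 -0.817 0.461
outer loop
vertex 1.395 -3.354 2.449
vertex 2.099 -2.92 2.687
vertex 0.909 -2.623 4.11
endloop
endfacet
facet normal 0.277 0.076 -0.958
outer loop
vertex 2.099 -2.92 2.687
vertex 1.371 -2.497 2.51
vertex 2.075 -2.063 2.748
endloop
endfacet
facet normal 0.764 -0.024 0.644
outer loop
vertex 2.099 -2.92 2.687
vertex 2.075 -2.063 2.748
vertex 0.909 -2.623 4.11
endloop
endfacet
facet normal 0.575 -0.677 -0.459
outer loop
vertex 3.702 0.951 0.639
vertex 3.279 0.826 0.294
vertex 3.703 1.192 0.285
endloop
endfacet
facet normal 0.536 0.697 0.476
outer loop
vertex 3.702 0.951 0.639
vertex 3.703 1.192 0.285
vertex 2.561 1.674 0.866
endloop
endfacet
facet normal 0.576 -0.678 -0.457
outer loop
vertex 3.703 1.192 0.285
vertex 3.279 0.826 0.294
vertex 3.456 1.218 -0.065
endloop
endfacet
facet normal 0.317 0.936 -0.154
outer loop
vertex 3.703 1.192 0.285
vertex 3.456 1.218 -0.065
vertex 2.561 1.674 0.866
endloop
endfacet
facet normal 0.575 -0.678 -0.457
outer loop
vertex 3.456 1.218 -0.065
vertex 3.279 0.826 0.294
vertex 3.106 1.015 -0.204
endloop
endfacet
facet normal -0.217 0.778 -0.590
outer loop
vertex 3.456 1.218 -0.065
vertex 3.106 1.015 -0.204
vertex 2.561 1.674 0.866
endloop
endfacet
facet normal 0.576 -0.678 -0.457
outer loop
vertex 3.106 1.015 -0.204
vertex 3.279 0.826 0.294
vertex 2.857 0.701 -0.052
endloop
endfacet
facet normal -0.752 0.317 -0.578
outer loop
vertex 3.106 1.015 -0.204
vertex 2.857 0.701 -0.052
vertex 2.561 1.674 0.866
endloop
endfacet
facet normal 0.576 -0.677 -0.458
outer loop
vertex 2.857 0.701 -0.052
vertex 3.279 0.826 0.294
vertex 2.856 0.46 0.303
endloop
endfacet
facet normal -0.976 -0.179 -0.125
outer loop
vertex 2.857 0.701 -0.052
vertex 2.856 0.46 0.303
vertex 2.561 1.674 0.866
endloop
endfacet
facet normal 0.576 -0.677 -0.458
outer loop
vertex 2.856 0.46 0.303
vertex 3.279 0.826 0.294
vertex 3.103 0.434 0.652
endloop
endfacet
facet normal -0.756 -0.417 0.504
outer loop
vertex 2.856 0.46 0.303
vertex 3.103 0.434 0.652
vertex 2.561 1.674 0.866
endloop
endfacet
facet normal 0.576 -0.677 -0.458
outer loop
vertex 3.103 0.434 0.652
vertex 3.279 0.826 0.294
vertex 3.453 0.637 0.792
endloop
endfacet
facet normal -0.225 -0.260 0.939
outer loop
vertex 3.103 0.434 0.652
vertex 3.453 0.637 0.792
vertex 2.561 1.674 0.866
endloop
endfacet
facet normal 0.574 -0.679 -0.458
outer loop
vertex 3.453 0.637 0.792
vertex 3.279 0.826 0.294
vertex 3.702 0.951 0.639
endloop
endfacet
facet normal 0.313 0.203 0.928
outer loop
vertex 3.453 0.637 0.792
vertex 3.702 0.951 0.639
vertex 2.561 1.674 0.866
endloop
endfacet
facet normal -0.408 -0.495 -0.767
outer loop
vertex -4.008 -1.672 -0.242
vertex -4.511 -0.342 -0.833
vertex -2.362 -1.491 -1.234
endloop
endfacet
facet normal 0.327 -0.864 0.384
outer loop
vertex -1.709 -0.698 -0.007
vertex -4.008 -1.672 -0.242
vertex -2.362 -1.491 -1.234
endloop
endfacet
facet normal -0.408 -0.495 -0.767
outer loop
vertex -2.362 -1.491 -1.234
vertex -4.511 -0.342 -0.833
vertex -2.865 -0.161 -1.825
endloop
endfacet
facet normal 0.852 0.094 -0.514
outer loop
vertex -2.865 -0.161 -1.825
vertex -1.709 -0.698 -0.007
vertex -2.362 -1.491 -1.234
endloop
endfacet
facet normal -0.852 -0.094 0.514
outer loop
vertex -4.008 -1.672 -0.242
vertex -3.858 0.451 0.394
vertex -4.511 -0.342 -0.833
endloop
endfacet
facet normal 0.327 -0.864 0.384
outer loop
vertex -3.355 -0.879 0.985
vertex -4.008 -1.672 -0.242
vertex -1.709 -0.698 -0.007
endloop
endfacet
facet normal -0.852 -0.094 0.514
outer loop
vertex -3.355 -0.879 0.985
vertex -3.858 0.451 0.394
vertex -4.008 -1.672 -0.242
endloop
endfacet
facet normal -0.327 0.864 -0.384
outer loop
vertex -4.511 -0.342 -0.833
vertex -3.858 0.451 0.394
vertex -2.865 -0.161 -1.825
endloop
endfacet
facet normal 0.852 0.094 -0.514
outer loop
vertex -2.212 0.632 -0.598
vertex -1.709 -0.698 -0.007
vertex -2.865 -0.161 -1.825
endloop
endfacet
facet normal -0.327 0.864 -0.384
outer loop
vertex -2.865 -0.161 -1.825
vertex -3.858 0.451 0.394
vertex -2.212 0.632 -0.598
endloop
endfacet
facet normal 0.408 0.495 0.767
outer loop
vertex -2.212 0.632 -0.598
vertex -3.355 -0.879 0.985
vertex -1.709 -0.698 -0.007
endloop
endfacet
facet normal 0.408 0.495 0.767
outer loop
vertex -3.858 0.451 0.394
vertex -3.355 -0.879 0.985
vertex -2.212 0.632 -0.598
endloop
endfacet

endsolid


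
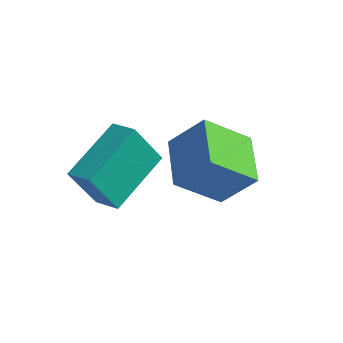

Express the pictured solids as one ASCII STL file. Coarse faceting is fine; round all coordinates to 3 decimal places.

solid 
facet normal -0.970 0.104 -0.221
outer loop
vertex -1.82 -4.025 1.014
vertex -1.828 -2.155 1.926
vertex -1.437 -3.356 -0.354
endloop
endfacet
facet normal 0.003 -0.899 -0.439
outer loop
vertex -0.612 -3.445 -0.166
vertex -1.82 -4.025 1.014
vertex -1.437 -3.356 -0.354
endloop
endfacet
facet normal -0.970 0.104 -0.221
outer loop
vertex -1.437 -3.356 -0.354
vertex -1.828 -2.155 1.926
vertex -1.444 -1.487 0.558
endloop
endfacet
facet normal 0.244 0.426 -0.871
outer loop
vertex -1.444 -1.487 0.558
vertex -0.612 -3.445 -0.166
vertex -1.437 -3.356 -0.354
endloop
endfacet
facet normal -0.244 -0.426 0.871
outer loop
vertex -1.82 -4.025 1.014
vertex -1.003 -2.244 2.114
vertex -1.828 -2.155 1.926
endloop
endfacet
facet normal 0.004 -0.899 -0.438
outer loop
vertex -0.996 -4.113 1.202
vertex -1.82 -4.025 1.014
vertex -0.612 -3.445 -0.166
endloop
endfacet
facet normal -0.244 -0.426 0.871
outer loop
vertex -0.996 -4.113 1.202
vertex -1.003 -2.244 2.114
vertex -1.82 -4.025 1.014
endloop
endfacet
facet normal -0.003 0.899 0.438
outer loop
vertex -1.828 -2.155 1.926
vertex -1.003 -2.244 2.114
vertex -1.444 -1.487 0.558
endloop
endfacet
facet normal 0.244 0.426 -0.871
outer loop
vertex -0.62 -1.575 0.746
vertex -0.612 -3.445 -0.166
vertex -1.444 -1.487 0.558
endloop
endfacet
facet normal -0.004 0.899 0.438
outer loop
vertex -1.444 -1.487 0.558
vertex -1.003 -2.244 2.114
vertex -0.62 -1.575 0.746
endloop
endfacet
facet normal 0.970 -0.104 0.221
outer loop
vertex -0.62 -1.575 0.746
vertex -0.996 -4.113 1.202
vertex -0.612 -3.445 -0.166
endloop
endfacet
facet normal 0.970 -0.104 0.221
outer loop
vertex -1.003 -2.244 2.114
vertex -0.996 -4.113 1.202
vertex -0.62 -1.575 0.746
endloop
endfacet
facet normal -0.616 -0.284 -0.735
outer loop
vertex 0.424 -2.426 0.688
vertex -0.694 -1.222 1.161
vertex 1.166 -1.327 -0.359
endloop
endfacet
facet normal 0.654 -0.705 -0.276
outer loop
vertex 2.054 -0.918 0.699
vertex 0.424 -2.426 0.688
vertex 1.166 -1.327 -0.359
endloop
endfacet
facet normal -0.616 -0.283 -0.735
outer loop
vertex 1.166 -1.327 -0.359
vertex -0.694 -1.222 1.161
vertex 0.048 -0.122 0.114
endloop
endfacet
facet normal 0.439 0.651 -0.620
outer loop
vertex 0.048 -0.122 0.114
vertex 2.054 -0.918 0.699
vertex 1.166 -1.327 -0.359
endloop
endfacet
facet normal -0.439 -0.651 0.620
outer loop
vertex 0.424 -2.426 0.688
vertex 0.194 -0.813 2.219
vertex -0.694 -1.222 1.161
endloop
endfacet
facet normal 0.654 -0.704 -0.277
outer loop
vertex 1.312 -2.018 1.746
vertex 0.424 -2.426 0.688
vertex 2.054 -0.918 0.699
endloop
endfacet
facet normal -0.439 -0.651 0.620
outer loop
vertex 1.312 -2.018 1.746
vertex 0.194 -0.813 2.219
vertex 0.424 -2.426 0.688
endloop
endfacet
facet normal -0.654 0.704 0.277
outer loop
vertex -0.694 -1.222 1.161
vertex 0.194 -0.813 2.219
vertex 0.048 -0.122 0.114
endloop
endfacet
facet normal 0.439 0.651 -0.619
outer loop
vertex 0.936 0.286 1.172
vertex 2.054 -0.918 0.699
vertex 0.048 -0.122 0.114
endloop
endfacet
facet normal -0.653 0.705 0.277
outer loop
vertex 0.048 -0.122 0.114
vertex 0.194 -0.813 2.219
vertex 0.936 0.286 1.172
endloop
endfacet
facet normal 0.616 0.284 0.735
outer loop
vertex 0.936 0.286 1.172
vertex 1.312 -2.018 1.746
vertex 2.054 -0.918 0.699
endloop
endfacet
facet normal 0.616 0.284 0.735
outer loop
vertex 0.194 -0.813 2.219
vertex 1.312 -2.018 1.746
vertex 0.936 0.286 1.172
endloop
endfacet

endsolid


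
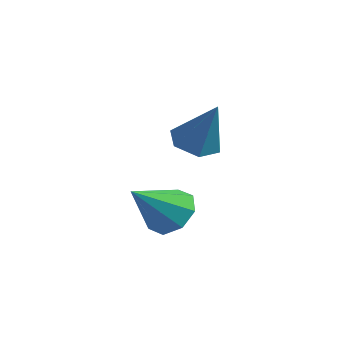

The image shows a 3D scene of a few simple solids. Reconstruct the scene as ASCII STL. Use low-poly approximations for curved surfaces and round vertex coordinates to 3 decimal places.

solid 
facet normal 0.100 0.755 -0.647
outer loop
vertex -0.84 -2.943 -1.978
vertex -1.166 -3.335 -2.486
vertex -1.387 -2.872 -1.98
endloop
endfacet
facet normal 0.032 0.274 0.961
outer loop
vertex -0.84 -2.943 -1.978
vertex -1.387 -2.872 -1.98
vertex -1.314 -4.445 -1.534
endloop
endfacet
facet normal 0.100 0.755 -0.648
outer loop
vertex -1.387 -2.872 -1.98
vertex -1.166 -3.335 -2.486
vertex -1.804 -3.073 -2.279
endloop
endfacet
facet normal -0.630 0.185 0.754
outer loop
vertex -1.387 -2.872 -1.98
vertex -1.804 -3.073 -2.279
vertex -1.314 -4.445 -1.534
endloop
endfacet
facet normal 0.100 0.756 -0.647
outer loop
vertex -1.804 -3.073 -2.279
vertex -1.166 -3.335 -2.486
vertex -1.848 -3.427 -2.699
endloop
endfacet
facet normal -0.945 -0.195 0.263
outer loop
vertex -1.804 -3.073 -2.279
vertex -1.848 -3.427 -2.699
vertex -1.314 -4.445 -1.534
endloop
endfacet
facet normal 0.100 0.755 -0.648
outer loop
vertex -1.848 -3.427 -2.699
vertex -1.166 -3.335 -2.486
vertex -1.493 -3.727 -2.994
endloop
endfacet
facet normal -0.732 -0.643 -0.227
outer loop
vertex -1.848 -3.427 -2.699
vertex -1.493 -3.727 -2.994
vertex -1.314 -4.445 -1.534
endloop
endfacet
facet normal 0.100 0.755 -0.648
outer loop
vertex -1.493 -3.727 -2.994
vertex -1.166 -3.335 -2.486
vertex -0.946 -3.798 -2.992
endloop
endfacet
facet normal -0.115 -0.897 -0.427
outer loop
vertex -1.493 -3.727 -2.994
vertex -0.946 -3.798 -2.992
vertex -1.314 -4.445 -1.534
endloop
endfacet
facet normal 0.100 0.755 -0.648
outer loop
vertex -0.946 -3.798 -2.992
vertex -1.166 -3.335 -2.486
vertex -0.529 -3.597 -2.693
endloop
endfacet
facet normal 0.547 -0.808 -0.220
outer loop
vertex -0.946 -3.798 -2.992
vertex -0.529 -3.597 -2.693
vertex -1.314 -4.445 -1.534
endloop
endfacet
facet normal 0.100 0.756 -0.647
outer loop
vertex -0.529 -3.597 -2.693
vertex -1.166 -3.335 -2.486
vertex -0.485 -3.243 -2.273
endloop
endfacet
facet normal 0.862 -0.428 0.271
outer loop
vertex -0.529 -3.597 -2.693
vertex -0.485 -3.243 -2.273
vertex -1.314 -4.445 -1.534
endloop
endfacet
facet normal 0.100 0.755 -0.647
outer loop
vertex -0.485 -3.243 -2.273
vertex -1.166 -3.335 -2.486
vertex -0.84 -2.943 -1.978
endloop
endfacet
facet normal 0.649 0.020 0.761
outer loop
vertex -0.485 -3.243 -2.273
vertex -0.84 -2.943 -1.978
vertex -1.314 -4.445 -1.534
endloop
endfacet
facet normal -0.483 -0.009 -0.876
outer loop
vertex -0.685 -2.914 -0.724
vertex -1.161 -2.556 -0.465
vertex -0.653 -2.266 -0.748
endloop
endfacet
facet normal 0.990 -0.054 -0.133
outer loop
vertex -0.685 -2.914 -0.724
vertex -0.653 -2.266 -0.748
vertex -0.459 -2.544 0.805
endloop
endfacet
facet normal -0.484 -0.006 -0.875
outer loop
vertex -0.653 -2.266 -0.748
vertex -1.161 -2.556 -0.465
vertex -1.128 -1.907 -0.488
endloop
endfacet
facet normal 0.623 0.780 0.062
outer loop
vertex -0.653 -2.266 -0.748
vertex -1.128 -1.907 -0.488
vertex -0.459 -2.544 0.805
endloop
endfacet
facet normal -0.484 -0.006 -0.875
outer loop
vertex -1.128 -1.907 -0.488
vertex -1.161 -2.556 -0.465
vertex -1.636 -2.197 -0.205
endloop
endfacet
facet normal -0.193 0.837 0.512
outer loop
vertex -1.128 -1.907 -0.488
vertex -1.636 -2.197 -0.205
vertex -0.459 -2.544 0.805
endloop
endfacet
facet normal -0.485 -0.008 -0.875
outer loop
vertex -1.636 -2.197 -0.205
vertex -1.161 -2.556 -0.465
vertex -1.669 -2.846 -0.181
endloop
endfacet
facet normal -0.640 0.061 0.766
outer loop
vertex -1.636 -2.197 -0.205
vertex -1.669 -2.846 -0.181
vertex -0.459 -2.544 0.805
endloop
endfacet
facet normal -0.484 -0.008 -0.875
outer loop
vertex -1.669 -2.846 -0.181
vertex -1.161 -2.556 -0.465
vertex -1.193 -3.204 -0.441
endloop
endfacet
facet normal -0.271 -0.775 0.570
outer loop
vertex -1.669 -2.846 -0.181
vertex -1.193 -3.204 -0.441
vertex -0.459 -2.544 0.805
endloop
endfacet
facet normal -0.483 -0.009 -0.876
outer loop
vertex -1.193 -3.204 -0.441
vertex -1.161 -2.556 -0.465
vertex -0.685 -2.914 -0.724
endloop
endfacet
facet normal 0.542 -0.832 0.121
outer loop
vertex -1.193 -3.204 -0.441
vertex -0.685 -2.914 -0.724
vertex -0.459 -2.544 0.805
endloop
endfacet

endsolid


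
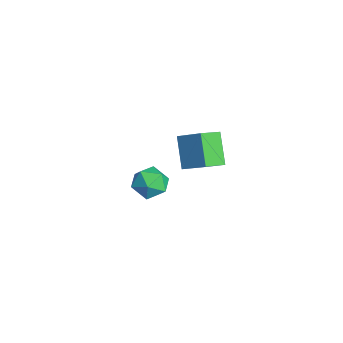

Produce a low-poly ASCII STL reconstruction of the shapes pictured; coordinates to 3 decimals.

solid 
facet normal -0.228 0.172 0.958
outer loop
vertex -0.498 -2.604 -2.362
vertex -1.554 -2.779 -2.582
vertex -0.913 -3.612 -2.28
endloop
endfacet
facet normal 0.428 -0.103 0.898
outer loop
vertex -0.498 -2.604 -2.362
vertex -0.913 -3.612 -2.28
vertex 0.071 -3.461 -2.732
endloop
endfacet
facet normal 0.811 0.331 0.482
outer loop
vertex -0.498 -2.604 -2.362
vertex 0.071 -3.461 -2.732
vertex 0.039 -2.535 -3.313
endloop
endfacet
facet normal 0.393 0.874 0.285
outer loop
vertex -0.498 -2.604 -2.362
vertex 0.039 -2.535 -3.313
vertex -0.966 -2.114 -3.22
endloop
endfacet
facet normal -0.249 0.776 0.579
outer loop
vertex -0.498 -2.604 -2.362
vertex -0.966 -2.114 -3.22
vertex -1.554 -2.779 -2.582
endloop
endfacet
facet normal 0.373 -0.734 0.567
outer loop
vertex 0.071 -3.461 -2.732
vertex -0.913 -3.612 -2.28
vertex -0.634 -4.166 -3.18
endloop
endfacet
facet normal -0.688 -0.288 0.666
outer loop
vertex -0.913 -3.612 -2.28
vertex -1.554 -2.779 -2.582
vertex -1.639 -3.745 -3.087
endloop
endfacet
facet normal -0.723 0.689 0.052
outer loop
vertex -1.554 -2.779 -2.582
vertex -0.966 -2.114 -3.22
vertex -1.671 -2.819 -3.668
endloop
endfacet
facet normal 0.316 0.849 -0.424
outer loop
vertex -0.966 -2.114 -3.22
vertex 0.039 -2.535 -3.313
vertex -0.687 -2.668 -4.12
endloop
endfacet
facet normal 0.994 -0.032 -0.106
outer loop
vertex 0.039 -2.535 -3.313
vertex 0.071 -3.461 -2.732
vertex -0.046 -3.501 -3.818
endloop
endfacet
facet normal -0.393 -0.874 -0.285
outer loop
vertex -1.102 -3.676 -4.038
vertex -0.634 -4.166 -3.18
vertex -1.639 -3.745 -3.087
endloop
endfacet
facet normal -0.811 -0.331 -0.482
outer loop
vertex -1.102 -3.676 -4.038
vertex -1.639 -3.745 -3.087
vertex -1.671 -2.819 -3.668
endloop
endfacet
facet normal -0.428 0.103 -0.898
outer loop
vertex -1.102 -3.676 -4.038
vertex -1.671 -2.819 -3.668
vertex -0.687 -2.668 -4.12
endloop
endfacet
facet normal 0.228 -0.172 -0.958
outer loop
vertex -1.102 -3.676 -4.038
vertex -0.687 -2.668 -4.12
vertex -0.046 -3.501 -3.818
endloop
endfacet
facet normal 0.249 -0.776 -0.579
outer loop
vertex -1.102 -3.676 -4.038
vertex -0.046 -3.501 -3.818
vertex -0.634 -4.166 -3.18
endloop
endfacet
facet normal -0.316 -0.849 0.424
outer loop
vertex -1.639 -3.745 -3.087
vertex -0.634 -4.166 -3.18
vertex -0.913 -3.612 -2.28
endloop
endfacet
facet normal -0.994 0.032 0.106
outer loop
vertex -1.671 -2.819 -3.668
vertex -1.639 -3.745 -3.087
vertex -1.554 -2.779 -2.582
endloop
endfacet
facet normal -0.373 0.734 -0.567
outer loop
vertex -0.687 -2.668 -4.12
vertex -1.671 -2.819 -3.668
vertex -0.966 -2.114 -3.22
endloop
endfacet
facet normal 0.688 0.288 -0.666
outer loop
vertex -0.046 -3.501 -3.818
vertex -0.687 -2.668 -4.12
vertex 0.039 -2.535 -3.313
endloop
endfacet
facet normal 0.723 -0.689 -0.052
outer loop
vertex -0.634 -4.166 -3.18
vertex -0.046 -3.501 -3.818
vertex 0.071 -3.461 -2.732
endloop
endfacet
facet normal -0.667 0.043 0.744
outer loop
vertex 3.728 -1.709 4.105
vertex 3.234 -0.619 3.599
vertex 2.678 -2.6 3.214
endloop
endfacet
facet normal 0.381 -0.839 0.390
outer loop
vertex 3.946 -2.681 1.801
vertex 3.728 -1.709 4.105
vertex 2.678 -2.6 3.214
endloop
endfacet
facet normal -0.668 0.043 0.743
outer loop
vertex 2.678 -2.6 3.214
vertex 3.234 -0.619 3.599
vertex 2.184 -1.509 2.707
endloop
endfacet
facet normal -0.640 -0.543 -0.544
outer loop
vertex 2.184 -1.509 2.707
vertex 3.946 -2.681 1.801
vertex 2.678 -2.6 3.214
endloop
endfacet
facet normal 0.640 0.543 0.544
outer loop
vertex 3.728 -1.709 4.105
vertex 4.502 -0.7 2.186
vertex 3.234 -0.619 3.599
endloop
endfacet
facet normal 0.380 -0.839 0.390
outer loop
vertex 4.996 -1.791 2.693
vertex 3.728 -1.709 4.105
vertex 3.946 -2.681 1.801
endloop
endfacet
facet normal 0.640 0.543 0.544
outer loop
vertex 4.996 -1.791 2.693
vertex 4.502 -0.7 2.186
vertex 3.728 -1.709 4.105
endloop
endfacet
facet normal -0.380 0.839 -0.389
outer loop
vertex 3.234 -0.619 3.599
vertex 4.502 -0.7 2.186
vertex 2.184 -1.509 2.707
endloop
endfacet
facet normal -0.640 -0.543 -0.544
outer loop
vertex 3.452 -1.591 1.295
vertex 3.946 -2.681 1.801
vertex 2.184 -1.509 2.707
endloop
endfacet
facet normal -0.380 0.838 -0.390
outer loop
vertex 2.184 -1.509 2.707
vertex 4.502 -0.7 2.186
vertex 3.452 -1.591 1.295
endloop
endfacet
facet normal 0.668 -0.043 -0.743
outer loop
vertex 3.452 -1.591 1.295
vertex 4.996 -1.791 2.693
vertex 3.946 -2.681 1.801
endloop
endfacet
facet normal 0.667 -0.043 -0.743
outer loop
vertex 4.502 -0.7 2.186
vertex 4.996 -1.791 2.693
vertex 3.452 -1.591 1.295
endloop
endfacet

endsolid


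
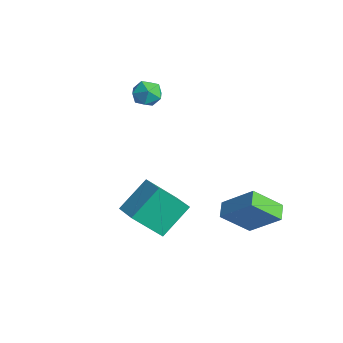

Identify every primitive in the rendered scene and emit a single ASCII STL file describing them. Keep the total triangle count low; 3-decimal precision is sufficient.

solid 
facet normal -0.754 0.564 0.336
outer loop
vertex 1.067 2.62 -3.132
vertex 2.276 3.453 -1.818
vertex 1.488 3.897 -4.329
endloop
endfacet
facet normal -0.614 -0.423 -0.667
outer loop
vertex 2.144 3.407 -4.622
vertex 1.067 2.62 -3.132
vertex 1.488 3.897 -4.329
endloop
endfacet
facet normal -0.754 0.564 0.336
outer loop
vertex 1.488 3.897 -4.329
vertex 2.276 3.453 -1.818
vertex 2.697 4.73 -3.015
endloop
endfacet
facet normal 0.233 0.710 -0.665
outer loop
vertex 2.697 4.73 -3.015
vertex 2.144 3.407 -4.622
vertex 1.488 3.897 -4.329
endloop
endfacet
facet normal -0.233 -0.710 0.665
outer loop
vertex 1.067 2.62 -3.132
vertex 2.932 2.963 -2.111
vertex 2.276 3.453 -1.818
endloop
endfacet
facet normal -0.614 -0.423 -0.667
outer loop
vertex 1.723 2.13 -3.425
vertex 1.067 2.62 -3.132
vertex 2.144 3.407 -4.622
endloop
endfacet
facet normal -0.233 -0.710 0.665
outer loop
vertex 1.723 2.13 -3.425
vertex 2.932 2.963 -2.111
vertex 1.067 2.62 -3.132
endloop
endfacet
facet normal 0.614 0.423 0.667
outer loop
vertex 2.276 3.453 -1.818
vertex 2.932 2.963 -2.111
vertex 2.697 4.73 -3.015
endloop
endfacet
facet normal 0.233 0.710 -0.665
outer loop
vertex 3.353 4.24 -3.308
vertex 2.144 3.407 -4.622
vertex 2.697 4.73 -3.015
endloop
endfacet
facet normal 0.614 0.423 0.667
outer loop
vertex 2.697 4.73 -3.015
vertex 2.932 2.963 -2.111
vertex 3.353 4.24 -3.308
endloop
endfacet
facet normal 0.754 -0.564 -0.336
outer loop
vertex 3.353 4.24 -3.308
vertex 1.723 2.13 -3.425
vertex 2.144 3.407 -4.622
endloop
endfacet
facet normal 0.754 -0.564 -0.336
outer loop
vertex 2.932 2.963 -2.111
vertex 1.723 2.13 -3.425
vertex 3.353 4.24 -3.308
endloop
endfacet
facet normal -0.962 0.071 -0.262
outer loop
vertex 0.862 -1.013 -0.226
vertex 1.331 0.209 -1.617
vertex 1.077 -2.436 -1.404
endloop
endfacet
facet normal -0.246 -0.640 0.728
outer loop
vertex 2.329 -2.529 -1.063
vertex 0.862 -1.013 -0.226
vertex 1.077 -2.436 -1.404
endloop
endfacet
facet normal -0.962 0.071 -0.262
outer loop
vertex 1.077 -2.436 -1.404
vertex 1.331 0.209 -1.617
vertex 1.546 -1.214 -2.795
endloop
endfacet
facet normal 0.116 -0.765 -0.633
outer loop
vertex 1.546 -1.214 -2.795
vertex 2.329 -2.529 -1.063
vertex 1.077 -2.436 -1.404
endloop
endfacet
facet normal -0.116 0.765 0.633
outer loop
vertex 0.862 -1.013 -0.226
vertex 2.583 0.116 -1.276
vertex 1.331 0.209 -1.617
endloop
endfacet
facet normal -0.246 -0.640 0.728
outer loop
vertex 2.114 -1.106 0.115
vertex 0.862 -1.013 -0.226
vertex 2.329 -2.529 -1.063
endloop
endfacet
facet normal -0.116 0.765 0.633
outer loop
vertex 2.114 -1.106 0.115
vertex 2.583 0.116 -1.276
vertex 0.862 -1.013 -0.226
endloop
endfacet
facet normal 0.246 0.640 -0.728
outer loop
vertex 1.331 0.209 -1.617
vertex 2.583 0.116 -1.276
vertex 1.546 -1.214 -2.795
endloop
endfacet
facet normal 0.116 -0.765 -0.633
outer loop
vertex 2.798 -1.307 -2.454
vertex 2.329 -2.529 -1.063
vertex 1.546 -1.214 -2.795
endloop
endfacet
facet normal 0.246 0.640 -0.728
outer loop
vertex 1.546 -1.214 -2.795
vertex 2.583 0.116 -1.276
vertex 2.798 -1.307 -2.454
endloop
endfacet
facet normal 0.962 -0.071 0.262
outer loop
vertex 2.798 -1.307 -2.454
vertex 2.114 -1.106 0.115
vertex 2.329 -2.529 -1.063
endloop
endfacet
facet normal 0.962 -0.071 0.262
outer loop
vertex 2.583 0.116 -1.276
vertex 2.114 -1.106 0.115
vertex 2.798 -1.307 -2.454
endloop
endfacet
facet normal -0.374 0.463 0.804
outer loop
vertex -3.793 1.771 2.066
vertex -3.499 1.204 2.529
vertex -3.066 1.842 2.363
endloop
endfacet
facet normal -0.211 0.933 0.292
outer loop
vertex -3.793 1.771 2.066
vertex -3.066 1.842 2.363
vertex -3.207 2.045 1.614
endloop
endfacet
facet normal -0.581 0.760 -0.292
outer loop
vertex -3.793 1.771 2.066
vertex -3.207 2.045 1.614
vertex -3.728 1.533 1.317
endloop
endfacet
facet normal -0.973 0.182 -0.142
outer loop
vertex -3.793 1.771 2.066
vertex -3.728 1.533 1.317
vertex -3.908 1.013 1.882
endloop
endfacet
facet normal -0.845 -0.002 0.535
outer loop
vertex -3.793 1.771 2.066
vertex -3.908 1.013 1.882
vertex -3.499 1.204 2.529
endloop
endfacet
facet normal 0.484 0.863 0.143
outer loop
vertex -3.207 2.045 1.614
vertex -3.066 1.842 2.363
vertex -2.552 1.647 1.798
endloop
endfacet
facet normal 0.220 0.103 0.970
outer loop
vertex -3.066 1.842 2.363
vertex -3.499 1.204 2.529
vertex -2.732 1.127 2.363
endloop
endfacet
facet normal -0.543 -0.647 0.535
outer loop
vertex -3.499 1.204 2.529
vertex -3.908 1.013 1.882
vertex -3.253 0.615 2.066
endloop
endfacet
facet normal -0.750 -0.350 -0.561
outer loop
vertex -3.908 1.013 1.882
vertex -3.728 1.533 1.317
vertex -3.394 0.818 1.317
endloop
endfacet
facet normal -0.115 0.584 -0.804
outer loop
vertex -3.728 1.533 1.317
vertex -3.207 2.045 1.614
vertex -2.961 1.456 1.151
endloop
endfacet
facet normal 0.973 -0.182 0.142
outer loop
vertex -2.667 0.889 1.614
vertex -2.552 1.647 1.798
vertex -2.732 1.127 2.363
endloop
endfacet
facet normal 0.581 -0.760 0.292
outer loop
vertex -2.667 0.889 1.614
vertex -2.732 1.127 2.363
vertex -3.253 0.615 2.066
endloop
endfacet
facet normal 0.211 -0.933 -0.292
outer loop
vertex -2.667 0.889 1.614
vertex -3.253 0.615 2.066
vertex -3.394 0.818 1.317
endloop
endfacet
facet normal 0.374 -0.463 -0.804
outer loop
vertex -2.667 0.889 1.614
vertex -3.394 0.818 1.317
vertex -2.961 1.456 1.151
endloop
endfacet
facet normal 0.845 0.002 -0.535
outer loop
vertex -2.667 0.889 1.614
vertex -2.961 1.456 1.151
vertex -2.552 1.647 1.798
endloop
endfacet
facet normal 0.750 0.350 0.561
outer loop
vertex -2.732 1.127 2.363
vertex -2.552 1.647 1.798
vertex -3.066 1.842 2.363
endloop
endfacet
facet normal 0.115 -0.584 0.804
outer loop
vertex -3.253 0.615 2.066
vertex -2.732 1.127 2.363
vertex -3.499 1.204 2.529
endloop
endfacet
facet normal -0.484 -0.863 -0.143
outer loop
vertex -3.394 0.818 1.317
vertex -3.253 0.615 2.066
vertex -3.908 1.013 1.882
endloop
endfacet
facet normal -0.220 -0.103 -0.970
outer loop
vertex -2.961 1.456 1.151
vertex -3.394 0.818 1.317
vertex -3.728 1.533 1.317
endloop
endfacet
facet normal 0.543 0.647 -0.535
outer loop
vertex -2.552 1.647 1.798
vertex -2.961 1.456 1.151
vertex -3.207 2.045 1.614
endloop
endfacet

endsolid


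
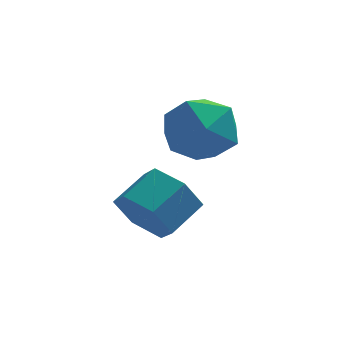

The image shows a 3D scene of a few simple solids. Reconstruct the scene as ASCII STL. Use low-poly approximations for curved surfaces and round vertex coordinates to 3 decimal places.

solid 
facet normal -0.446 0.538 0.715
outer loop
vertex -1.458 1.497 0.551
vertex -2.54 1.138 0.147
vertex -1.964 0.492 0.992
endloop
endfacet
facet normal 0.195 0.310 0.930
outer loop
vertex -1.458 1.497 0.551
vertex -1.964 0.492 0.992
vertex -0.783 0.511 0.738
endloop
endfacet
facet normal 0.683 0.557 0.472
outer loop
vertex -1.458 1.497 0.551
vertex -0.783 0.511 0.738
vertex -0.627 1.17 -0.265
endloop
endfacet
facet normal 0.343 0.939 -0.026
outer loop
vertex -1.458 1.497 0.551
vertex -0.627 1.17 -0.265
vertex -1.713 1.557 -0.629
endloop
endfacet
facet normal -0.354 0.927 0.124
outer loop
vertex -1.458 1.497 0.551
vertex -1.713 1.557 -0.629
vertex -2.54 1.138 0.147
endloop
endfacet
facet normal 0.199 -0.403 0.893
outer loop
vertex -0.783 0.511 0.738
vertex -1.964 0.492 0.992
vertex -1.447 -0.457 0.449
endloop
endfacet
facet normal -0.837 -0.033 0.546
outer loop
vertex -1.964 0.492 0.992
vertex -2.54 1.138 0.147
vertex -2.533 -0.07 0.085
endloop
endfacet
facet normal -0.689 0.596 -0.413
outer loop
vertex -2.54 1.138 0.147
vertex -1.713 1.557 -0.629
vertex -2.377 0.589 -0.918
endloop
endfacet
facet normal 0.439 0.614 -0.656
outer loop
vertex -1.713 1.557 -0.629
vertex -0.627 1.17 -0.265
vertex -1.196 0.608 -1.172
endloop
endfacet
facet normal 0.988 -0.002 0.152
outer loop
vertex -0.627 1.17 -0.265
vertex -0.783 0.511 0.738
vertex -0.62 -0.038 -0.327
endloop
endfacet
facet normal -0.343 -0.939 0.026
outer loop
vertex -1.702 -0.397 -0.731
vertex -1.447 -0.457 0.449
vertex -2.533 -0.07 0.085
endloop
endfacet
facet normal -0.683 -0.557 -0.472
outer loop
vertex -1.702 -0.397 -0.731
vertex -2.533 -0.07 0.085
vertex -2.377 0.589 -0.918
endloop
endfacet
facet normal -0.195 -0.310 -0.930
outer loop
vertex -1.702 -0.397 -0.731
vertex -2.377 0.589 -0.918
vertex -1.196 0.608 -1.172
endloop
endfacet
facet normal 0.446 -0.538 -0.715
outer loop
vertex -1.702 -0.397 -0.731
vertex -1.196 0.608 -1.172
vertex -0.62 -0.038 -0.327
endloop
endfacet
facet normal 0.354 -0.927 -0.124
outer loop
vertex -1.702 -0.397 -0.731
vertex -0.62 -0.038 -0.327
vertex -1.447 -0.457 0.449
endloop
endfacet
facet normal -0.439 -0.614 0.656
outer loop
vertex -2.533 -0.07 0.085
vertex -1.447 -0.457 0.449
vertex -1.964 0.492 0.992
endloop
endfacet
facet normal -0.988 0.002 -0.152
outer loop
vertex -2.377 0.589 -0.918
vertex -2.533 -0.07 0.085
vertex -2.54 1.138 0.147
endloop
endfacet
facet normal -0.199 0.403 -0.893
outer loop
vertex -1.196 0.608 -1.172
vertex -2.377 0.589 -0.918
vertex -1.713 1.557 -0.629
endloop
endfacet
facet normal 0.837 0.033 -0.546
outer loop
vertex -0.62 -0.038 -0.327
vertex -1.196 0.608 -1.172
vertex -0.627 1.17 -0.265
endloop
endfacet
facet normal 0.689 -0.596 0.413
outer loop
vertex -1.447 -0.457 0.449
vertex -0.62 -0.038 -0.327
vertex -0.783 0.511 0.738
endloop
endfacet
facet normal -0.624 -0.643 -0.444
outer loop
vertex -2.61 -1.957 -2.739
vertex -3.083 -2.085 -1.89
vertex -3.368 -1.381 -2.509
endloop
endfacet
facet normal 0.111 0.491 -0.864
outer loop
vertex -2.61 -1.957 -2.739
vertex -3.368 -1.381 -2.509
vertex -1.824 -1.146 -2.178
endloop
endfacet
facet normal 0.111 0.491 -0.864
outer loop
vertex -1.824 -1.146 -2.178
vertex -3.368 -1.381 -2.509
vertex -2.583 -0.57 -1.948
endloop
endfacet
facet normal 0.623 0.643 0.445
outer loop
vertex -1.824 -1.146 -2.178
vertex -2.583 -0.57 -1.948
vertex -2.297 -1.275 -1.33
endloop
endfacet
facet normal -0.624 -0.643 -0.444
outer loop
vertex -3.368 -1.381 -2.509
vertex -3.083 -2.085 -1.89
vertex -3.841 -1.509 -1.66
endloop
endfacet
facet normal -0.615 0.754 -0.229
outer loop
vertex -3.368 -1.381 -2.509
vertex -3.841 -1.509 -1.66
vertex -2.583 -0.57 -1.948
endloop
endfacet
facet normal -0.615 0.754 -0.228
outer loop
vertex -2.583 -0.57 -1.948
vertex -3.841 -1.509 -1.66
vertex -3.056 -0.699 -1.1
endloop
endfacet
facet normal 0.623 0.643 0.445
outer loop
vertex -2.583 -0.57 -1.948
vertex -3.056 -0.699 -1.1
vertex -2.297 -1.275 -1.33
endloop
endfacet
facet normal -0.623 -0.643 -0.445
outer loop
vertex -3.841 -1.509 -1.66
vertex -3.083 -2.085 -1.89
vertex -3.556 -2.214 -1.042
endloop
endfacet
facet normal -0.726 0.264 0.636
outer loop
vertex -3.841 -1.509 -1.66
vertex -3.556 -2.214 -1.042
vertex -3.056 -0.699 -1.1
endloop
endfacet
facet normal -0.726 0.264 0.635
outer loop
vertex -3.056 -0.699 -1.1
vertex -3.556 -2.214 -1.042
vertex -2.77 -1.403 -0.481
endloop
endfacet
facet normal 0.623 0.644 0.444
outer loop
vertex -3.056 -0.699 -1.1
vertex -2.77 -1.403 -0.481
vertex -2.297 -1.275 -1.33
endloop
endfacet
facet normal -0.623 -0.643 -0.445
outer loop
vertex -3.556 -2.214 -1.042
vertex -3.083 -2.085 -1.89
vertex -2.797 -2.79 -1.272
endloop
endfacet
facet normal -0.111 -0.491 0.864
outer loop
vertex -3.556 -2.214 -1.042
vertex -2.797 -2.79 -1.272
vertex -2.77 -1.403 -0.481
endloop
endfacet
facet normal -0.111 -0.491 0.864
outer loop
vertex -2.77 -1.403 -0.481
vertex -2.797 -2.79 -1.272
vertex -2.012 -1.979 -0.711
endloop
endfacet
facet normal 0.624 0.643 0.444
outer loop
vertex -2.77 -1.403 -0.481
vertex -2.012 -1.979 -0.711
vertex -2.297 -1.275 -1.33
endloop
endfacet
facet normal -0.623 -0.643 -0.445
outer loop
vertex -2.797 -2.79 -1.272
vertex -3.083 -2.085 -1.89
vertex -2.324 -2.661 -2.12
endloop
endfacet
facet normal 0.616 -0.754 0.229
outer loop
vertex -2.797 -2.79 -1.272
vertex -2.324 -2.661 -2.12
vertex -2.012 -1.979 -0.711
endloop
endfacet
facet normal 0.615 -0.754 0.229
outer loop
vertex -2.012 -1.979 -0.711
vertex -2.324 -2.661 -2.12
vertex -1.539 -1.851 -1.56
endloop
endfacet
facet normal 0.624 0.643 0.444
outer loop
vertex -2.012 -1.979 -0.711
vertex -1.539 -1.851 -1.56
vertex -2.297 -1.275 -1.33
endloop
endfacet
facet normal -0.623 -0.644 -0.444
outer loop
vertex -2.324 -2.661 -2.12
vertex -3.083 -2.085 -1.89
vertex -2.61 -1.957 -2.739
endloop
endfacet
facet normal 0.726 -0.264 -0.635
outer loop
vertex -2.324 -2.661 -2.12
vertex -2.61 -1.957 -2.739
vertex -1.539 -1.851 -1.56
endloop
endfacet
facet normal 0.726 -0.264 -0.635
outer loop
vertex -1.539 -1.851 -1.56
vertex -2.61 -1.957 -2.739
vertex -1.824 -1.146 -2.178
endloop
endfacet
facet normal 0.623 0.643 0.445
outer loop
vertex -1.539 -1.851 -1.56
vertex -1.824 -1.146 -2.178
vertex -2.297 -1.275 -1.33
endloop
endfacet

endsolid


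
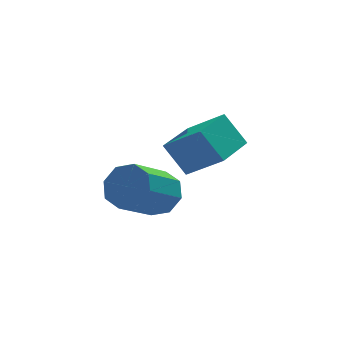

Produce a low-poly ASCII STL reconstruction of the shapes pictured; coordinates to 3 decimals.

solid 
facet normal 0.679 0.494 -0.543
outer loop
vertex -1.684 0.155 -4.243
vertex -2.347 0.964 -4.337
vertex -1.6 0.691 -3.651
endloop
endfacet
facet normal 0.727 -0.557 0.401
outer loop
vertex -1.684 0.155 -4.243
vertex -1.6 0.691 -3.651
vertex -3.15 -0.912 -3.07
endloop
endfacet
facet normal 0.727 -0.558 0.401
outer loop
vertex -3.15 -0.912 -3.07
vertex -1.6 0.691 -3.651
vertex -3.066 -0.376 -2.477
endloop
endfacet
facet normal -0.679 -0.494 0.543
outer loop
vertex -3.15 -0.912 -3.07
vertex -3.066 -0.376 -2.477
vertex -3.813 -0.104 -3.163
endloop
endfacet
facet normal 0.679 0.494 -0.543
outer loop
vertex -1.6 0.691 -3.651
vertex -2.347 0.964 -4.337
vertex -1.954 1.387 -3.46
endloop
endfacet
facet normal 0.588 0.078 0.805
outer loop
vertex -1.6 0.691 -3.651
vertex -1.954 1.387 -3.46
vertex -3.066 -0.376 -2.477
endloop
endfacet
facet normal 0.587 0.079 0.806
outer loop
vertex -3.066 -0.376 -2.477
vertex -1.954 1.387 -3.46
vertex -3.42 0.32 -2.287
endloop
endfacet
facet normal -0.679 -0.494 0.544
outer loop
vertex -3.066 -0.376 -2.477
vertex -3.42 0.32 -2.287
vertex -3.813 -0.104 -3.163
endloop
endfacet
facet normal 0.679 0.494 -0.543
outer loop
vertex -1.954 1.387 -3.46
vertex -2.347 0.964 -4.337
vertex -2.538 1.835 -3.783
endloop
endfacet
facet normal 0.104 0.667 0.737
outer loop
vertex -1.954 1.387 -3.46
vertex -2.538 1.835 -3.783
vertex -3.42 0.32 -2.287
endloop
endfacet
facet normal 0.105 0.667 0.738
outer loop
vertex -3.42 0.32 -2.287
vertex -2.538 1.835 -3.783
vertex -4.004 0.768 -2.609
endloop
endfacet
facet normal -0.679 -0.494 0.544
outer loop
vertex -3.42 0.32 -2.287
vertex -4.004 0.768 -2.609
vertex -3.813 -0.104 -3.163
endloop
endfacet
facet normal 0.679 0.494 -0.543
outer loop
vertex -2.538 1.835 -3.783
vertex -2.347 0.964 -4.337
vertex -3.01 1.772 -4.43
endloop
endfacet
facet normal -0.440 0.866 0.237
outer loop
vertex -2.538 1.835 -3.783
vertex -3.01 1.772 -4.43
vertex -4.004 0.768 -2.609
endloop
endfacet
facet normal -0.441 0.866 0.237
outer loop
vertex -4.004 0.768 -2.609
vertex -3.01 1.772 -4.43
vertex -4.476 0.705 -3.257
endloop
endfacet
facet normal -0.679 -0.494 0.543
outer loop
vertex -4.004 0.768 -2.609
vertex -4.476 0.705 -3.257
vertex -3.813 -0.104 -3.163
endloop
endfacet
facet normal 0.679 0.494 -0.543
outer loop
vertex -3.01 1.772 -4.43
vertex -2.347 0.964 -4.337
vertex -3.094 1.236 -5.023
endloop
endfacet
facet normal -0.727 0.558 -0.401
outer loop
vertex -3.01 1.772 -4.43
vertex -3.094 1.236 -5.023
vertex -4.476 0.705 -3.257
endloop
endfacet
facet normal -0.727 0.557 -0.401
outer loop
vertex -4.476 0.705 -3.257
vertex -3.094 1.236 -5.023
vertex -4.56 0.169 -3.849
endloop
endfacet
facet normal -0.679 -0.494 0.543
outer loop
vertex -4.476 0.705 -3.257
vertex -4.56 0.169 -3.849
vertex -3.813 -0.104 -3.163
endloop
endfacet
facet normal 0.679 0.494 -0.544
outer loop
vertex -3.094 1.236 -5.023
vertex -2.347 0.964 -4.337
vertex -2.74 0.54 -5.213
endloop
endfacet
facet normal -0.587 -0.079 -0.805
outer loop
vertex -3.094 1.236 -5.023
vertex -2.74 0.54 -5.213
vertex -4.56 0.169 -3.849
endloop
endfacet
facet normal -0.588 -0.078 -0.805
outer loop
vertex -4.56 0.169 -3.849
vertex -2.74 0.54 -5.213
vertex -4.206 -0.527 -4.04
endloop
endfacet
facet normal -0.679 -0.494 0.543
outer loop
vertex -4.56 0.169 -3.849
vertex -4.206 -0.527 -4.04
vertex -3.813 -0.104 -3.163
endloop
endfacet
facet normal 0.679 0.494 -0.544
outer loop
vertex -2.74 0.54 -5.213
vertex -2.347 0.964 -4.337
vertex -2.156 0.092 -4.891
endloop
endfacet
facet normal -0.105 -0.667 -0.738
outer loop
vertex -2.74 0.54 -5.213
vertex -2.156 0.092 -4.891
vertex -4.206 -0.527 -4.04
endloop
endfacet
facet normal -0.104 -0.668 -0.737
outer loop
vertex -4.206 -0.527 -4.04
vertex -2.156 0.092 -4.891
vertex -3.622 -0.975 -3.717
endloop
endfacet
facet normal -0.679 -0.494 0.543
outer loop
vertex -4.206 -0.527 -4.04
vertex -3.622 -0.975 -3.717
vertex -3.813 -0.104 -3.163
endloop
endfacet
facet normal 0.679 0.494 -0.543
outer loop
vertex -2.156 0.092 -4.891
vertex -2.347 0.964 -4.337
vertex -1.684 0.155 -4.243
endloop
endfacet
facet normal 0.441 -0.866 -0.237
outer loop
vertex -2.156 0.092 -4.891
vertex -1.684 0.155 -4.243
vertex -3.622 -0.975 -3.717
endloop
endfacet
facet normal 0.441 -0.866 -0.237
outer loop
vertex -3.622 -0.975 -3.717
vertex -1.684 0.155 -4.243
vertex -3.15 -0.912 -3.07
endloop
endfacet
facet normal -0.679 -0.494 0.543
outer loop
vertex -3.622 -0.975 -3.717
vertex -3.15 -0.912 -3.07
vertex -3.813 -0.104 -3.163
endloop
endfacet
facet normal -0.441 0.392 0.808
outer loop
vertex -0.377 2.299 -1.976
vertex 1.005 3.786 -1.942
vertex -1.541 3.407 -3.149
endloop
endfacet
facet normal -0.681 -0.733 -0.017
outer loop
vertex -0.805 2.754 -4.498
vertex -0.377 2.299 -1.976
vertex -1.541 3.407 -3.149
endloop
endfacet
facet normal -0.441 0.391 0.808
outer loop
vertex -1.541 3.407 -3.149
vertex 1.005 3.786 -1.942
vertex -0.16 4.895 -3.116
endloop
endfacet
facet normal -0.586 0.557 -0.589
outer loop
vertex -0.16 4.895 -3.116
vertex -0.805 2.754 -4.498
vertex -1.541 3.407 -3.149
endloop
endfacet
facet normal 0.585 -0.557 0.589
outer loop
vertex -0.377 2.299 -1.976
vertex 1.741 3.133 -3.291
vertex 1.005 3.786 -1.942
endloop
endfacet
facet normal -0.681 -0.733 -0.017
outer loop
vertex 0.36 1.645 -3.324
vertex -0.377 2.299 -1.976
vertex -0.805 2.754 -4.498
endloop
endfacet
facet normal 0.585 -0.556 0.590
outer loop
vertex 0.36 1.645 -3.324
vertex 1.741 3.133 -3.291
vertex -0.377 2.299 -1.976
endloop
endfacet
facet normal 0.681 0.733 0.017
outer loop
vertex 1.005 3.786 -1.942
vertex 1.741 3.133 -3.291
vertex -0.16 4.895 -3.116
endloop
endfacet
facet normal -0.585 0.557 -0.590
outer loop
vertex 0.577 4.241 -4.464
vertex -0.805 2.754 -4.498
vertex -0.16 4.895 -3.116
endloop
endfacet
facet normal 0.681 0.733 0.017
outer loop
vertex -0.16 4.895 -3.116
vertex 1.741 3.133 -3.291
vertex 0.577 4.241 -4.464
endloop
endfacet
facet normal 0.441 -0.392 -0.808
outer loop
vertex 0.577 4.241 -4.464
vertex 0.36 1.645 -3.324
vertex -0.805 2.754 -4.498
endloop
endfacet
facet normal 0.441 -0.391 -0.808
outer loop
vertex 1.741 3.133 -3.291
vertex 0.36 1.645 -3.324
vertex 0.577 4.241 -4.464
endloop
endfacet

endsolid
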